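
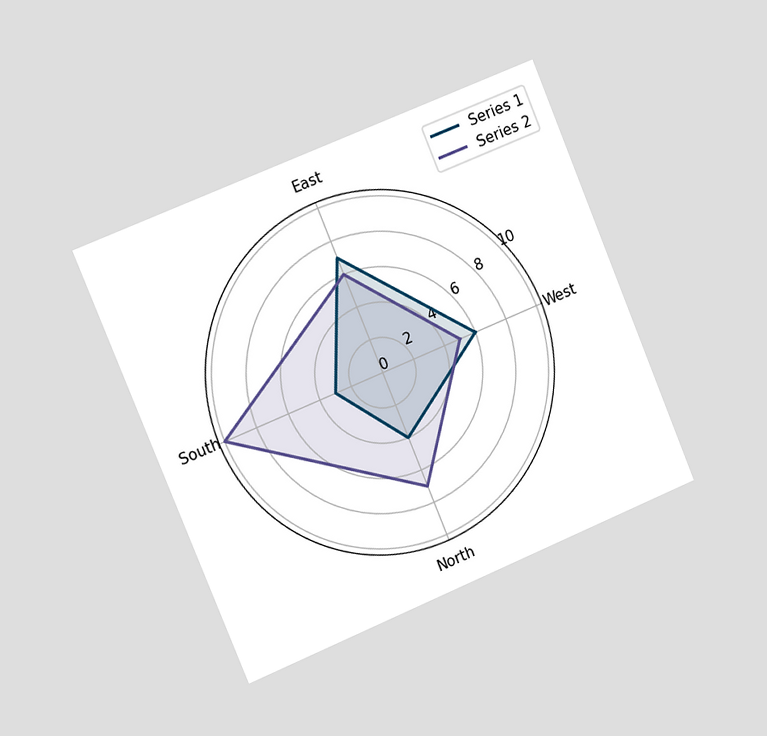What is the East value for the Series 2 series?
6

The chart is tilted about 23° counter-clockwise and viewed slightly from the left. On the East axis, Series 2 reaches 6.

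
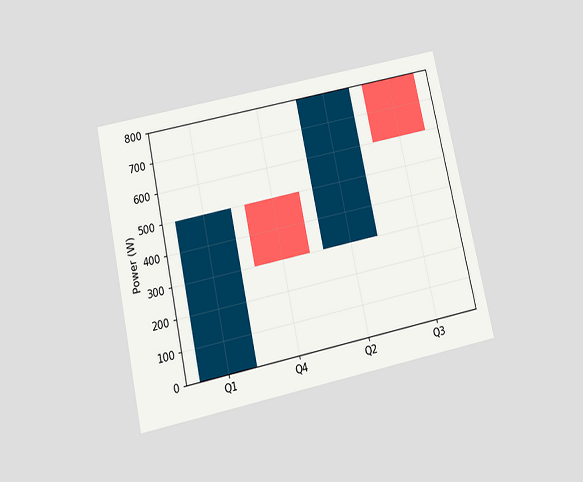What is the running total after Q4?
The chart is tilted about 12° counter-clockwise and viewed slightly from below. After Q4 the running total reaches 300W.

300W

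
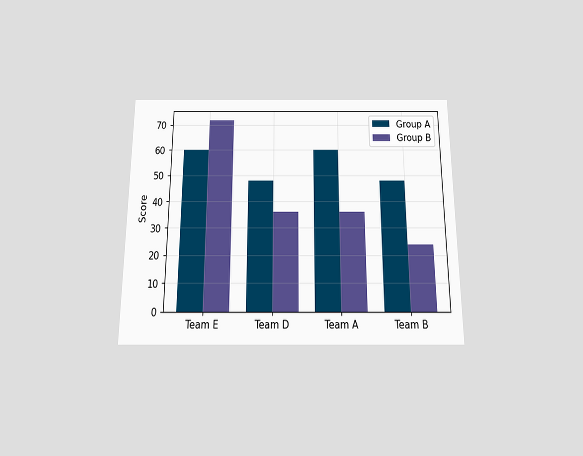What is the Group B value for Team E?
The chart is viewed slightly from below. The Group B bar at Team E reaches 72 on the y-axis.

72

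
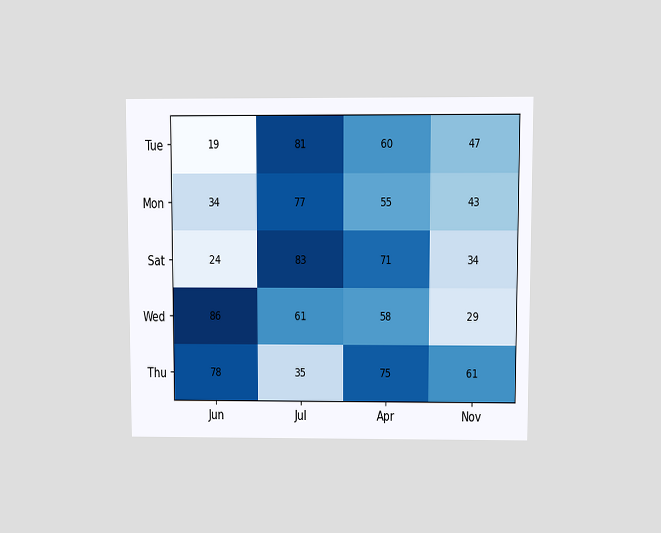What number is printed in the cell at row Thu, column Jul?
35

The chart is viewed at a slight angle. The (Thu, Jul) cell reads 35.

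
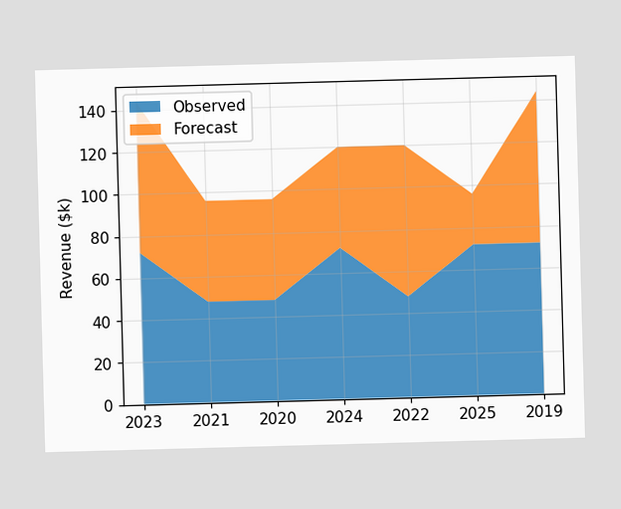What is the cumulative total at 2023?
$144k

The stacked total at 2023 reaches $144k.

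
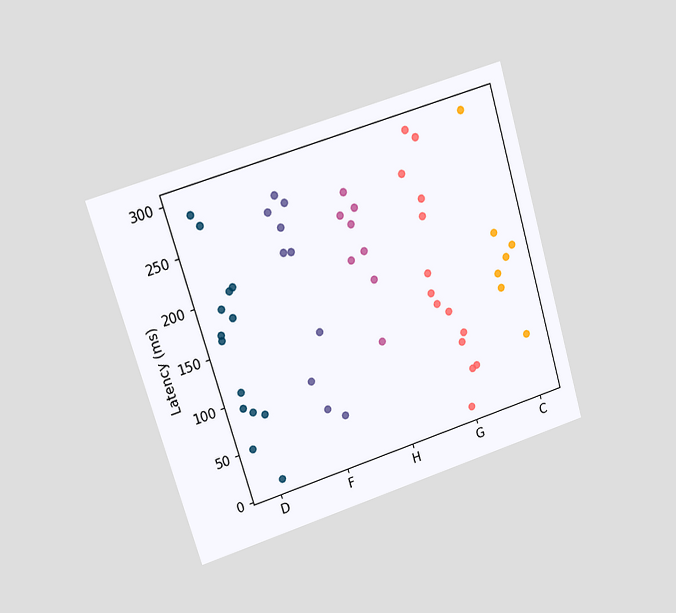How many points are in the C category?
The chart is tilted about 17° counter-clockwise and viewed at a slight angle. Counting the markers in the C column gives 7.

7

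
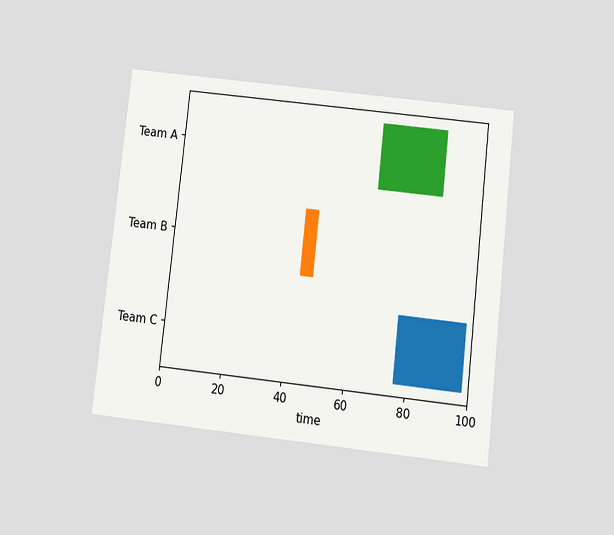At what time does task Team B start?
The chart is tilted about 6° clockwise and viewed slightly from below. The Team B bar begins at t=43.

43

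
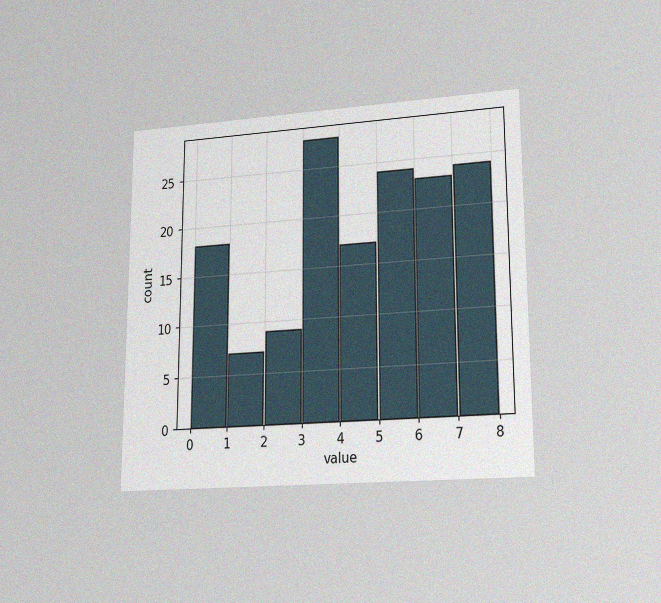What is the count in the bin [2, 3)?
9

The chart is viewed at a slight angle, with some photo noise. The [2, 3) bin has height 9.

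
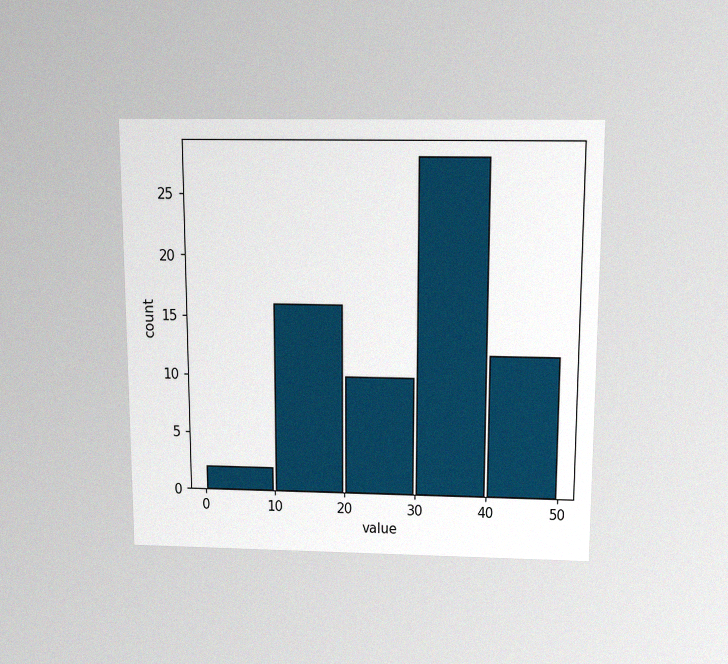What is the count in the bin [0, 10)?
The chart is viewed slightly from above, with some photo noise. The [0, 10) bin has height 2.

2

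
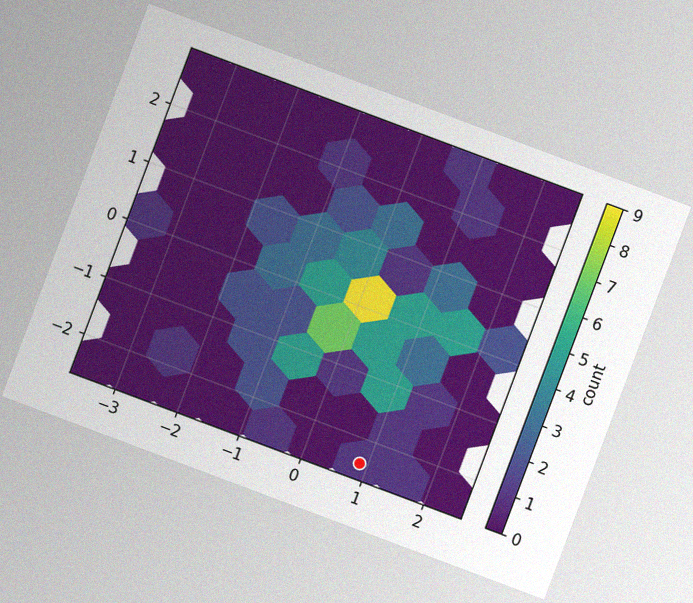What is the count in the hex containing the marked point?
The chart is tilted about 21° clockwise, with some photo noise. The marked hex reads 1 on the colorbar.

1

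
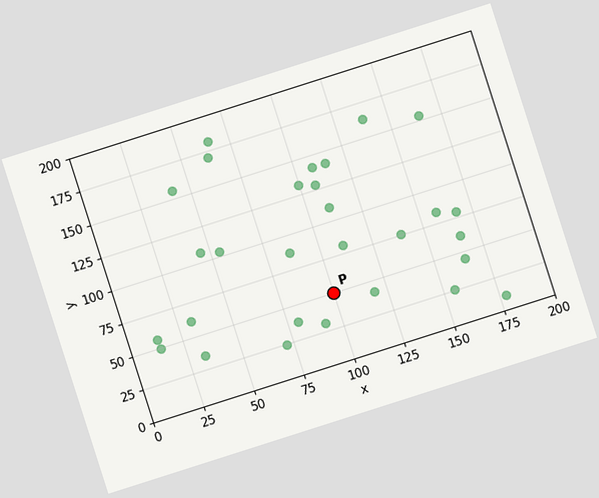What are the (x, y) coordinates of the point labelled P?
(100, 50)

The chart is tilted about 18° counter-clockwise. Following the gridlines from P to each axis, P sits at (100, 50).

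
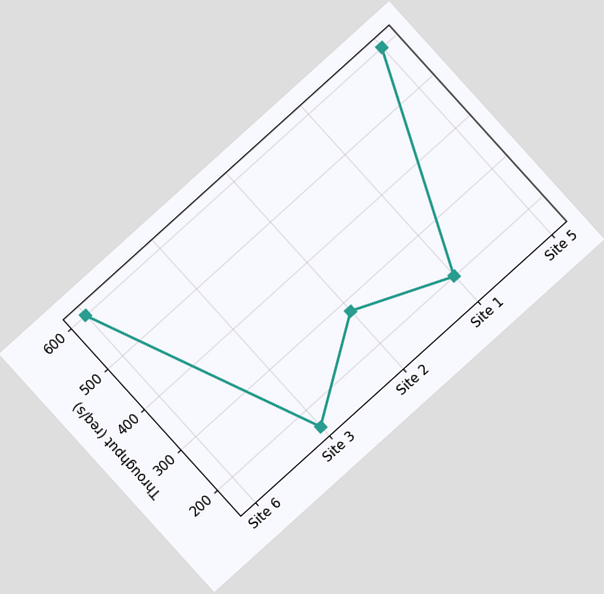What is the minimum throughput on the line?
160req/s

The chart is tilted about 42° counter-clockwise. The lowest point is at Site 3, and reading across to the y-axis gives 160req/s.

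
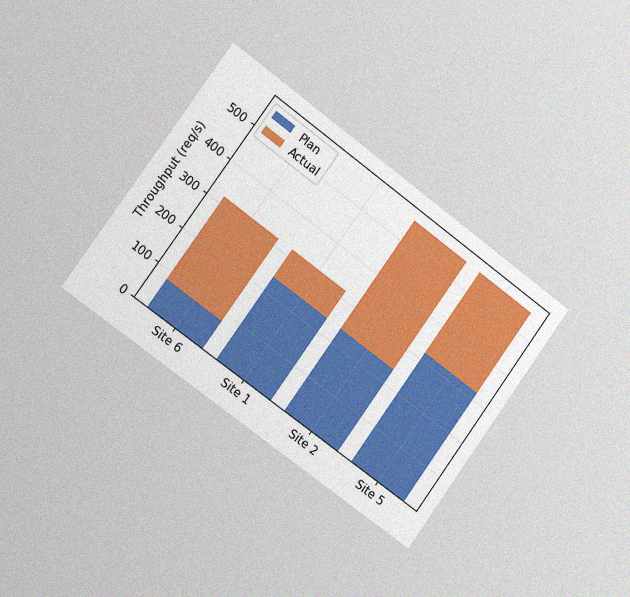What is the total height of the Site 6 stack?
The chart is tilted about 36° clockwise and viewed slightly from the left, with some photo noise. The Site 6 stack's top reaches 320req/s on the y-axis.

320req/s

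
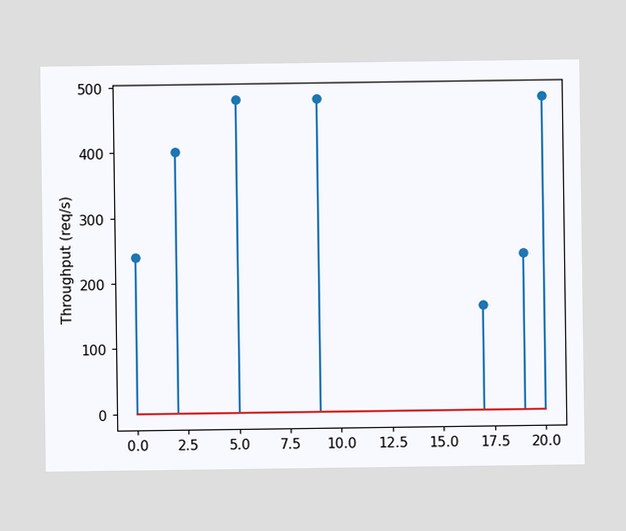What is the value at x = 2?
400req/s

The stem at x=2 reaches 400req/s.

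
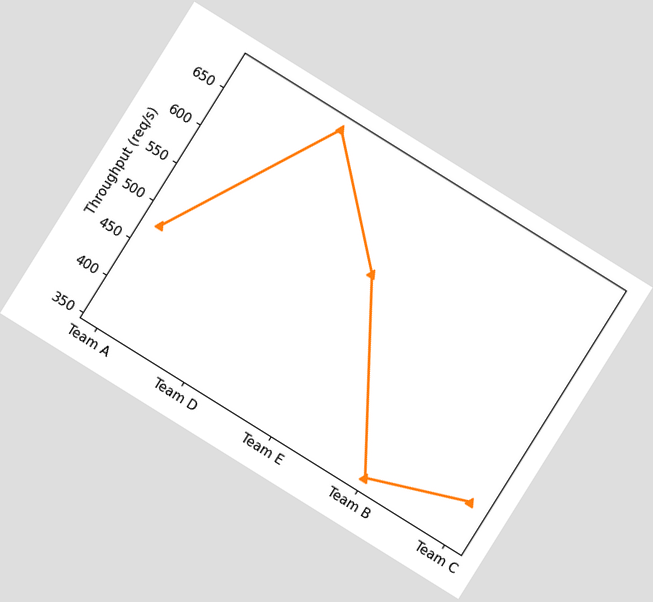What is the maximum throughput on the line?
680req/s

The chart is tilted about 32° clockwise. The highest point is at Team D, and reading across to the y-axis gives 680req/s.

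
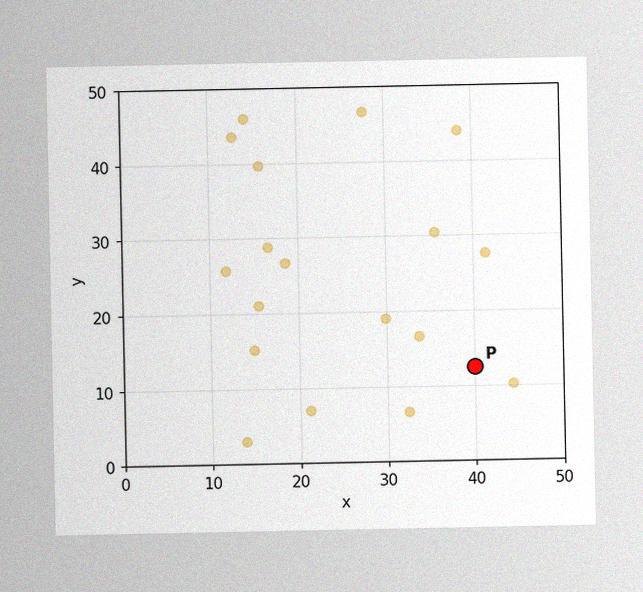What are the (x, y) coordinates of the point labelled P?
(40, 12.5)

The image has some photo noise and uneven lighting. Following the gridlines from P to each axis, P sits at (40, 12.5).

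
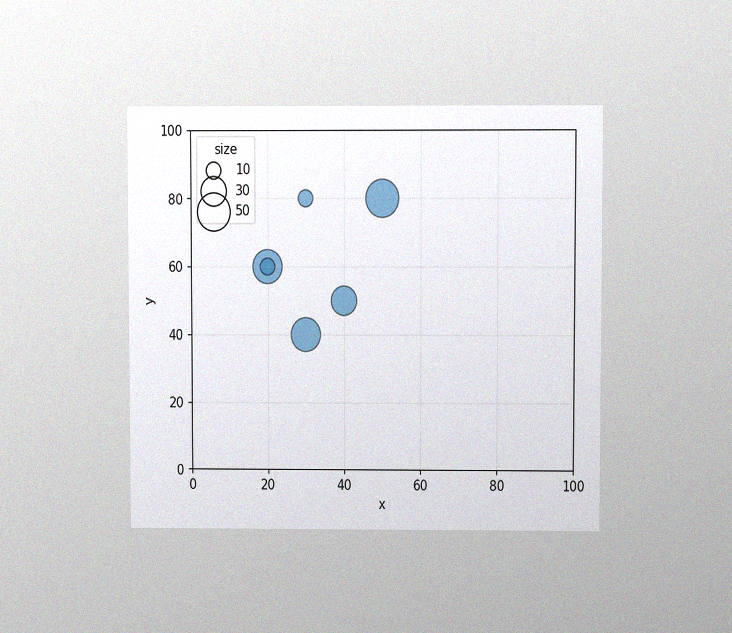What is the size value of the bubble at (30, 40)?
40

The chart is viewed at a slight angle, with some photo noise. Matching the bubble at (30, 40) against the size legend gives 40.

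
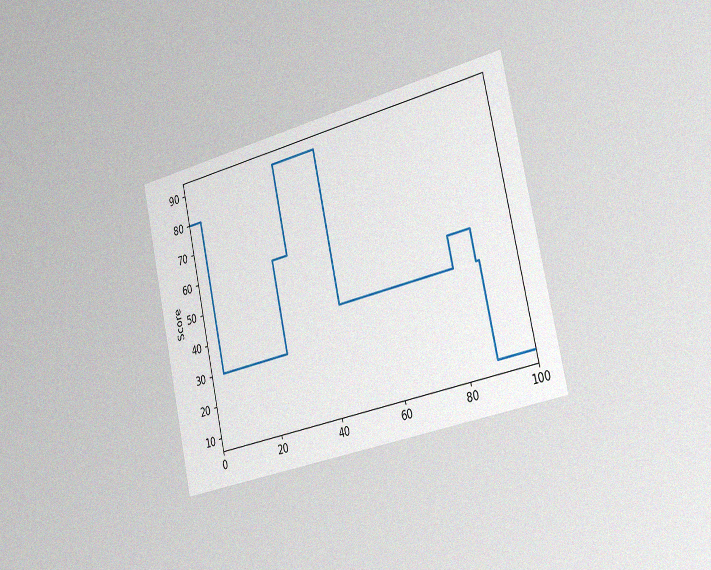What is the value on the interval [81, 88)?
50

The chart is tilted about 13° counter-clockwise and viewed slightly from the right, with some photo noise. On [81, 88) the step sits at 50.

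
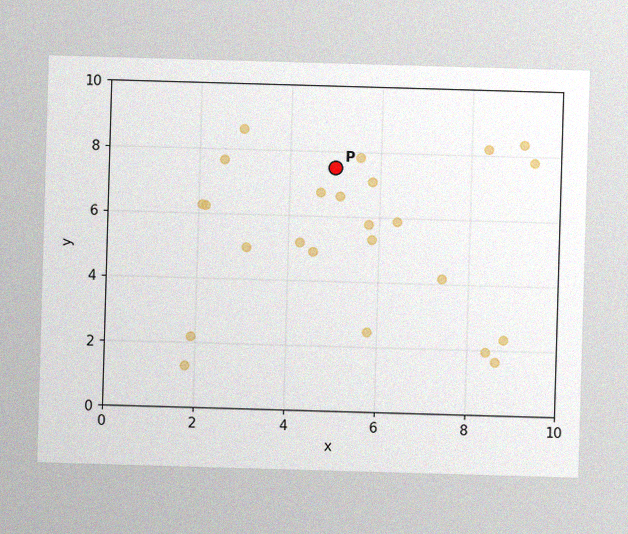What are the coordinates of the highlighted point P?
The image has some photo noise and uneven lighting. Following the gridlines from P to each axis, P sits at (5, 7.5).

(5, 7.5)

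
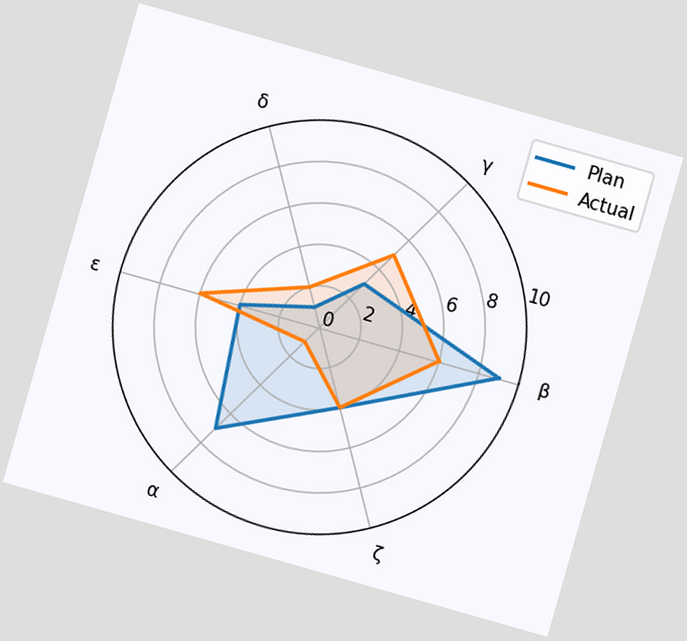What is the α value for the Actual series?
The chart is tilted about 16° clockwise. On the α axis, Actual reaches 1.

1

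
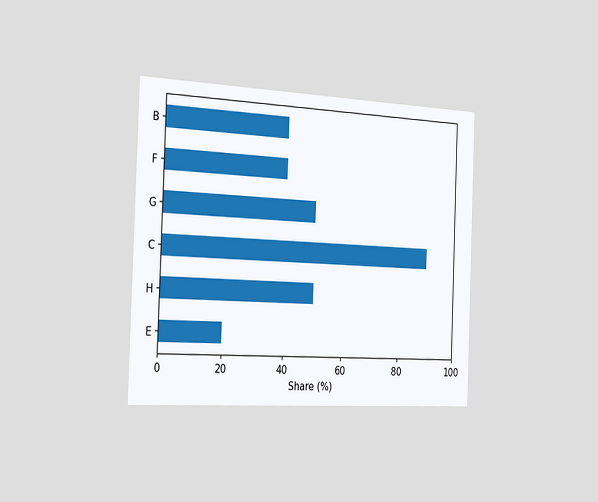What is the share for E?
The chart is tilted about 2° clockwise and viewed slightly from the left. Reading along the chart's x-axis, the E bar reaches 20%.

20%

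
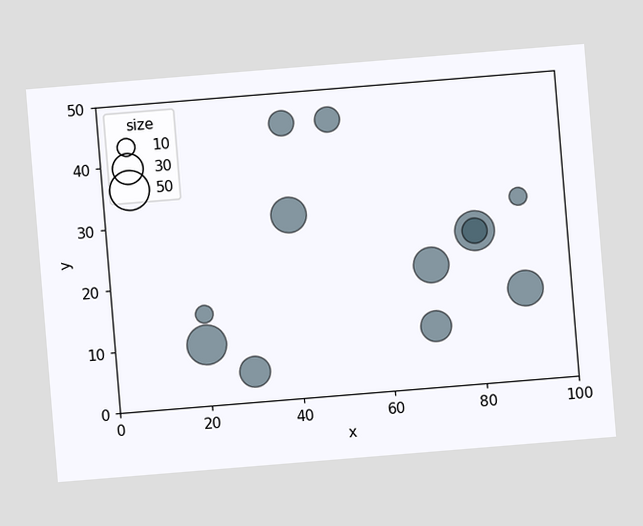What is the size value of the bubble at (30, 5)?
The chart is tilted about 5° counter-clockwise. Matching the bubble at (30, 5) against the size legend gives 30.

30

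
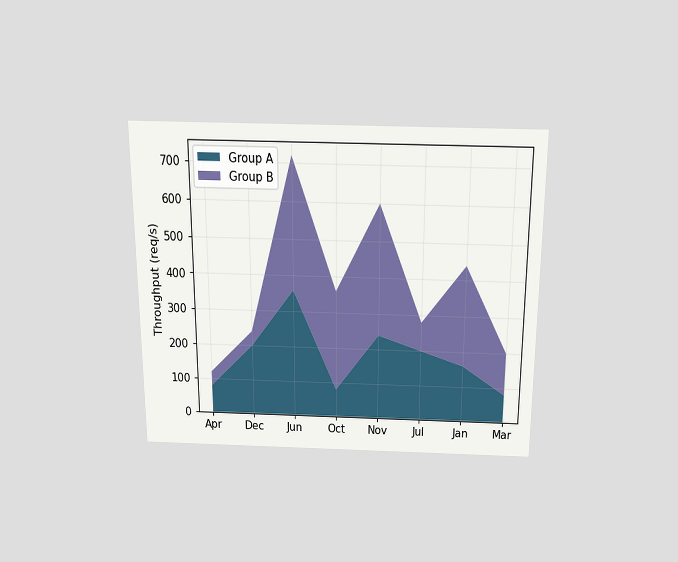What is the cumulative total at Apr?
The chart is viewed slightly from above. The stacked total at Apr reaches 120req/s.

120req/s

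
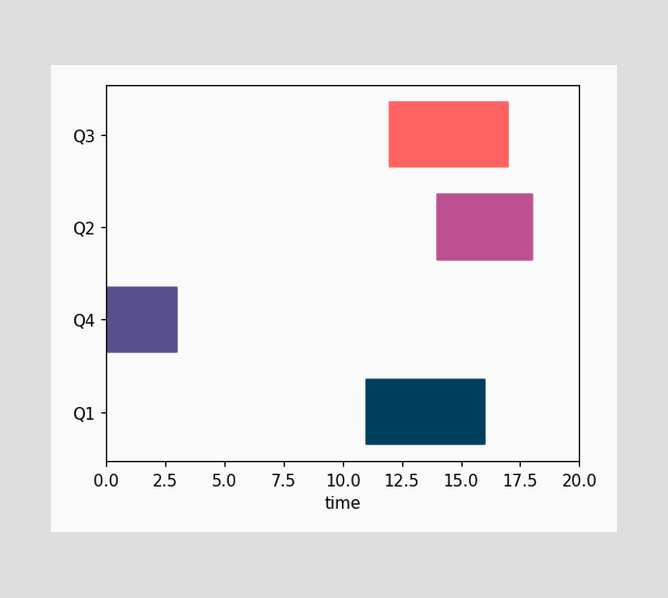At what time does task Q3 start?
12

The Q3 bar begins at t=12.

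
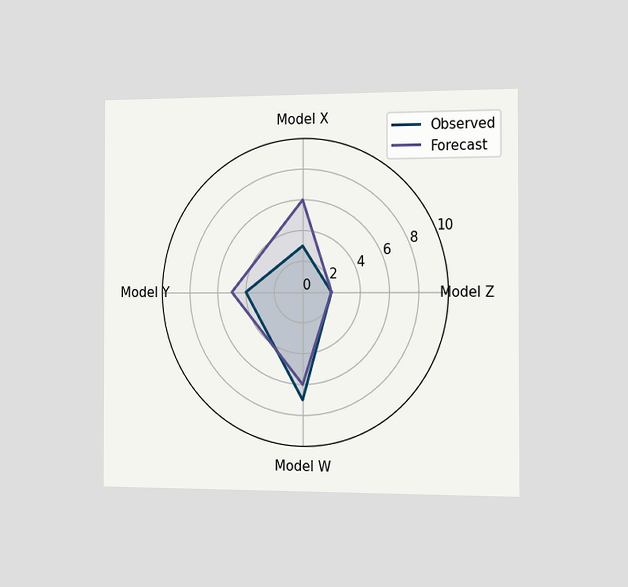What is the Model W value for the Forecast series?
The chart is viewed slightly from the right. On the Model W axis, Forecast reaches 6.

6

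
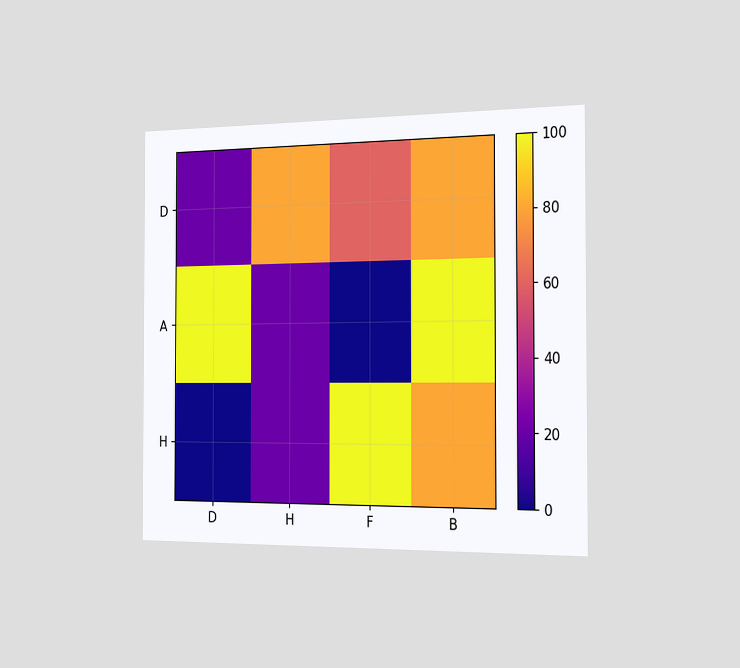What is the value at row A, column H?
The chart is viewed slightly from the right. Matching cell (A, H) against the colorbar gives 20.

20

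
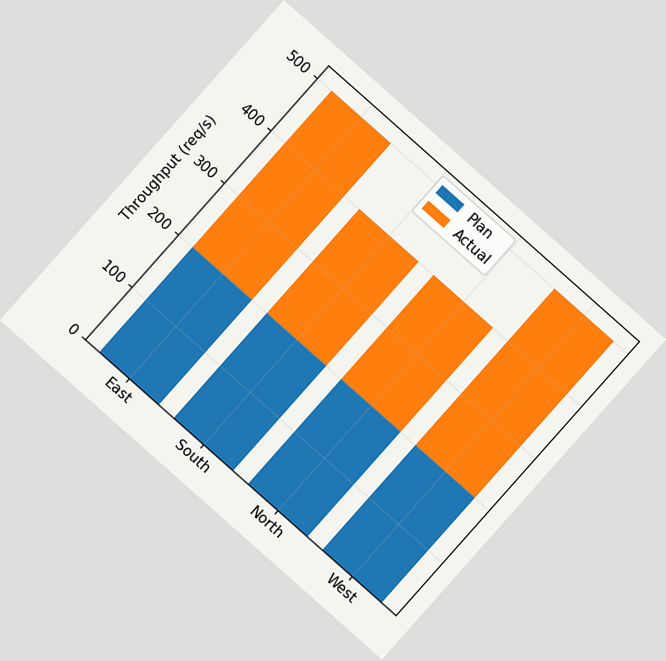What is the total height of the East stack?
500req/s

The chart is tilted about 42° clockwise. The East stack's top reaches 500req/s on the y-axis.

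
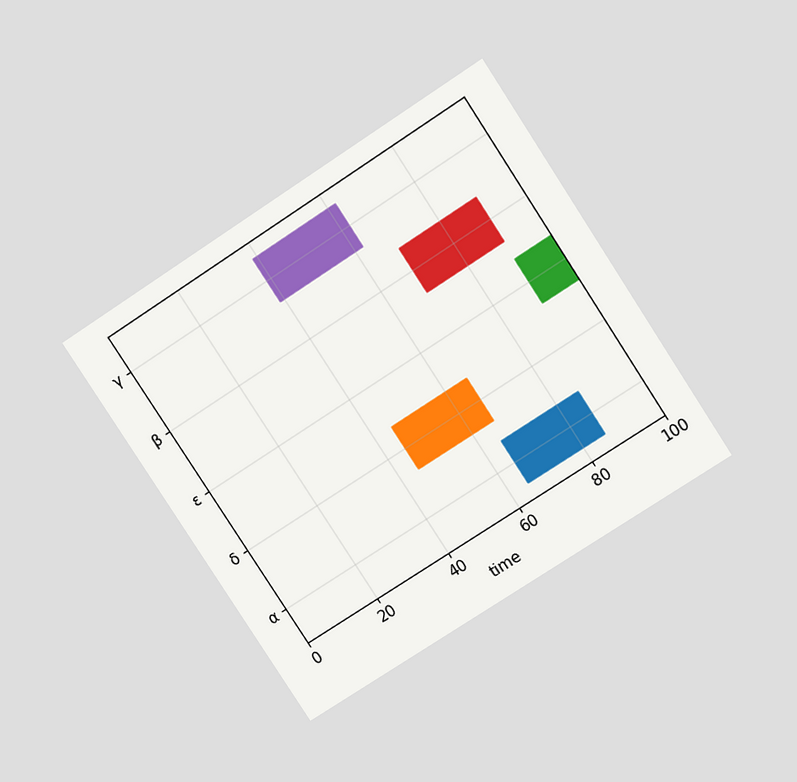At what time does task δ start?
45

The chart is tilted about 33° counter-clockwise and viewed slightly from above. The δ bar begins at t=45.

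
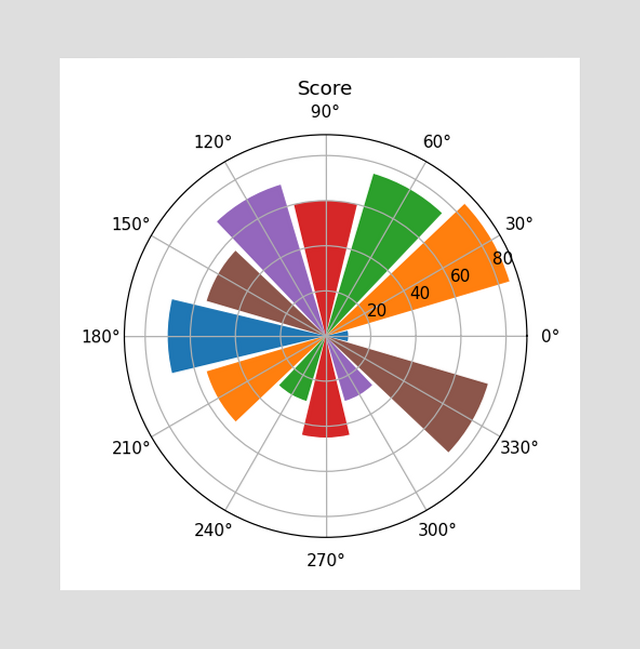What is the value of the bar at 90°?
The bar at 90° reaches 60 on the radial axis.

60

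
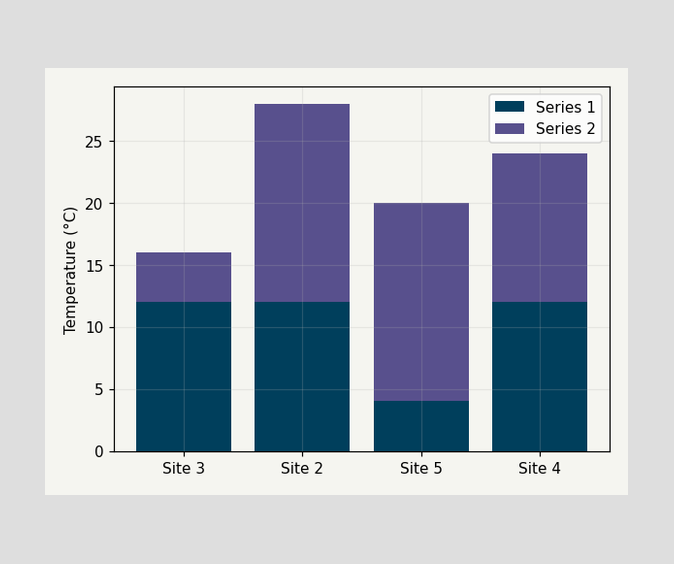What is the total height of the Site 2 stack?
28°C

The Site 2 stack's top reaches 28°C on the y-axis.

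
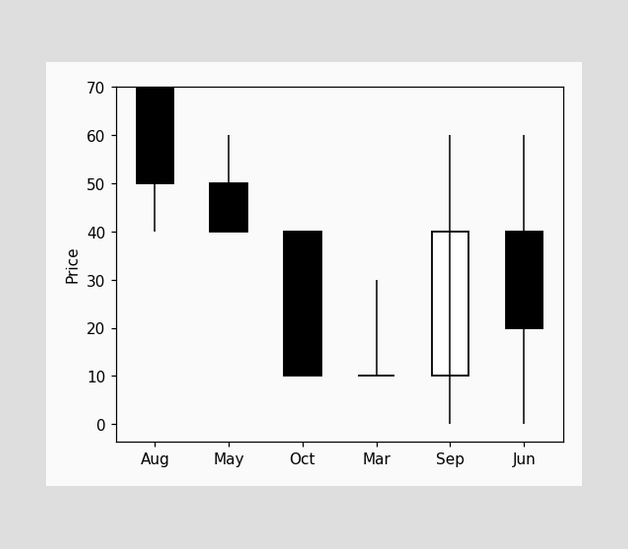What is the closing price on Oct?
The Oct candle closes at 10.

10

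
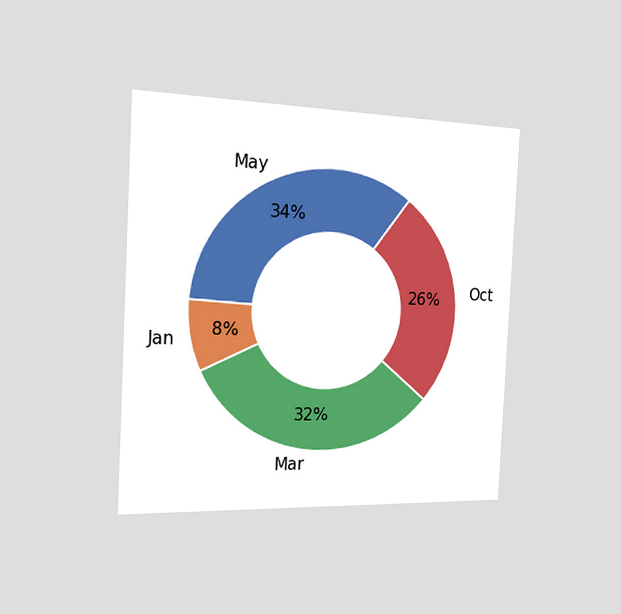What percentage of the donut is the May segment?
34%

The chart is tilted about 3° clockwise and viewed slightly from the left. The May segment takes up 34% of the ring.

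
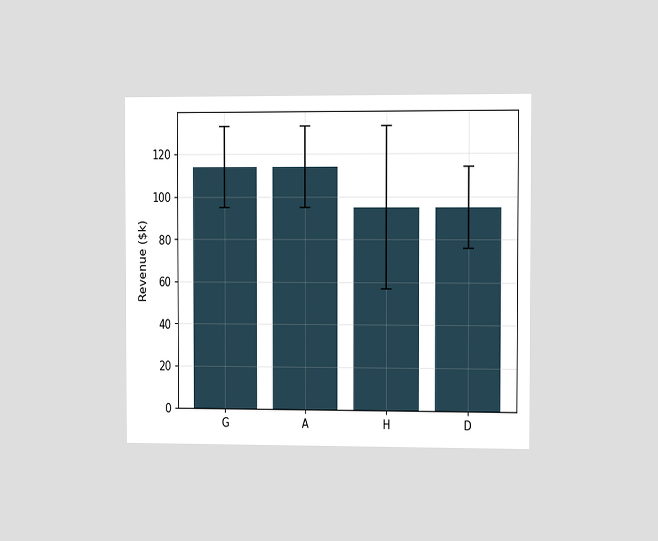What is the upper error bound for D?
The chart is viewed slightly from the right. The D bar's upper whisker reaches $114k.

$114k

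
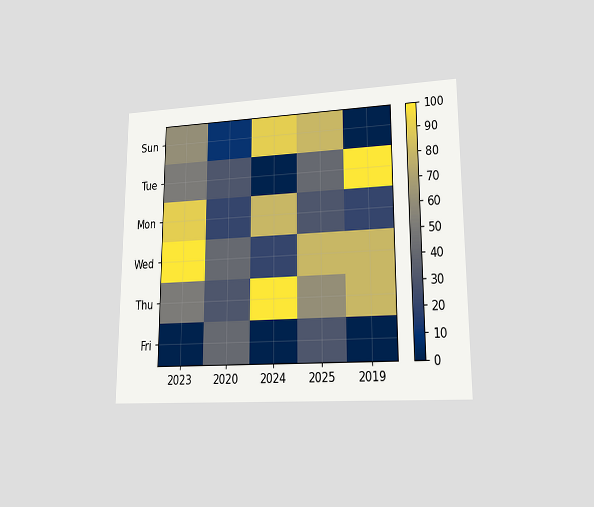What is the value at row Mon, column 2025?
30

The chart is viewed at a slight angle. Matching cell (Mon, 2025) against the colorbar gives 30.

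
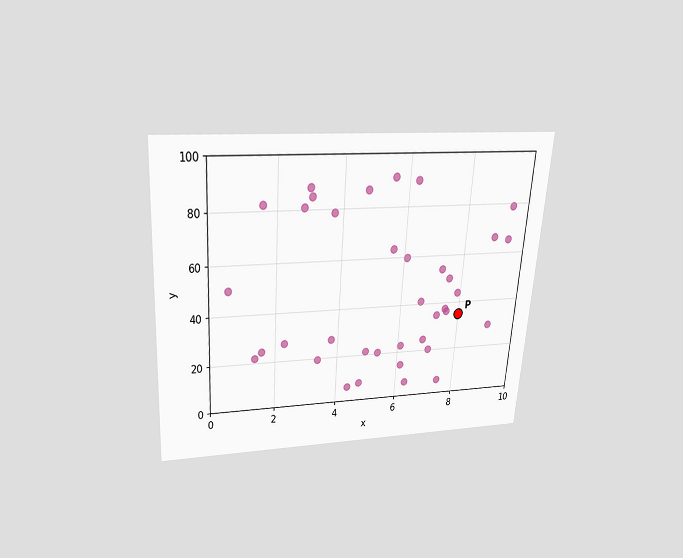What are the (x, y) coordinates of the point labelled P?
The chart is tilted about 4° clockwise and viewed slightly from above. Following the gridlines from P to each axis, P sits at (8, 35).

(8, 35)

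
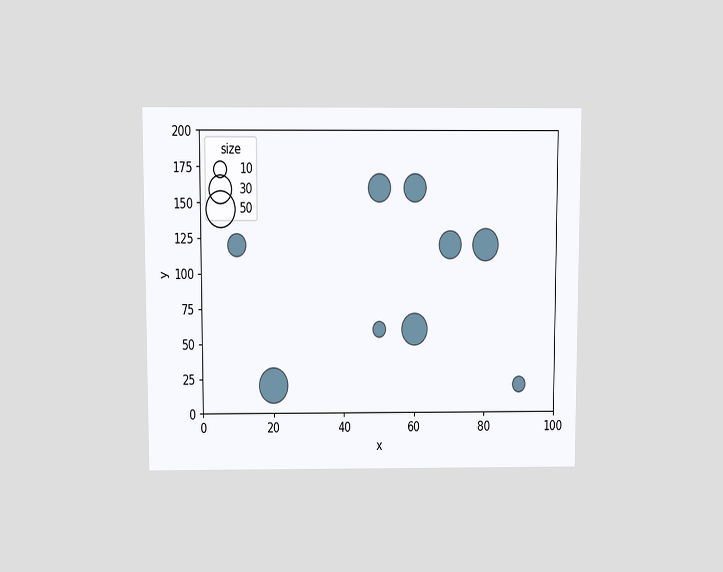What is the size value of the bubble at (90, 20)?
The chart is viewed slightly from above. Matching the bubble at (90, 20) against the size legend gives 10.

10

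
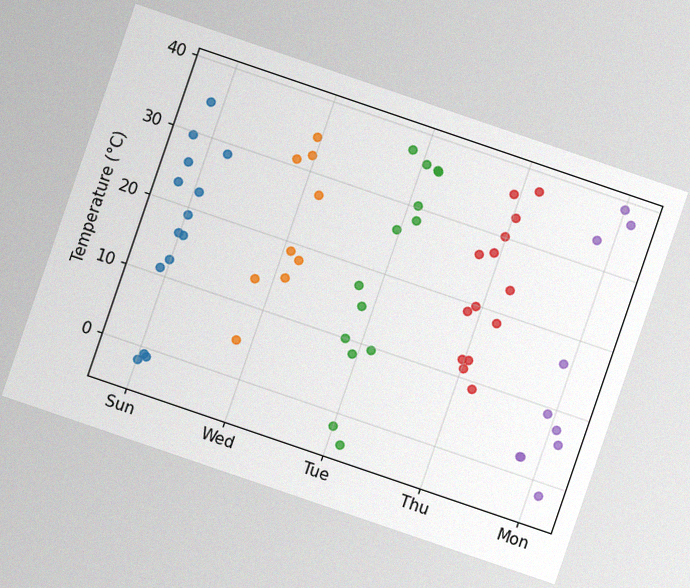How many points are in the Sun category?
14

The chart is tilted about 19° clockwise, with some photo noise. Counting the markers in the Sun column gives 14.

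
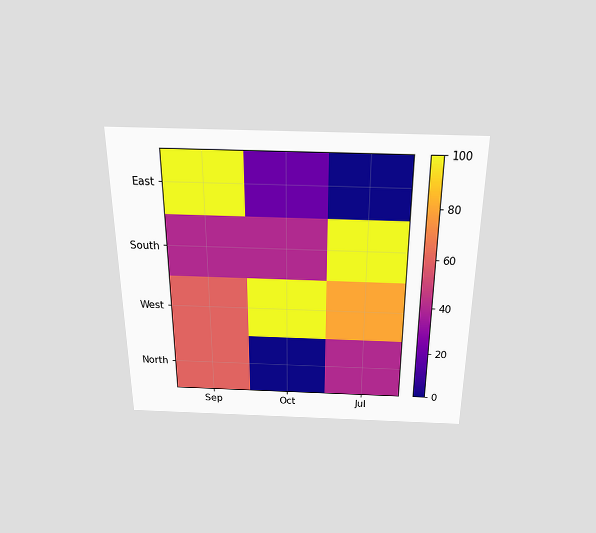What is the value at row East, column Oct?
The chart is viewed slightly from above. Matching cell (East, Oct) against the colorbar gives 20.

20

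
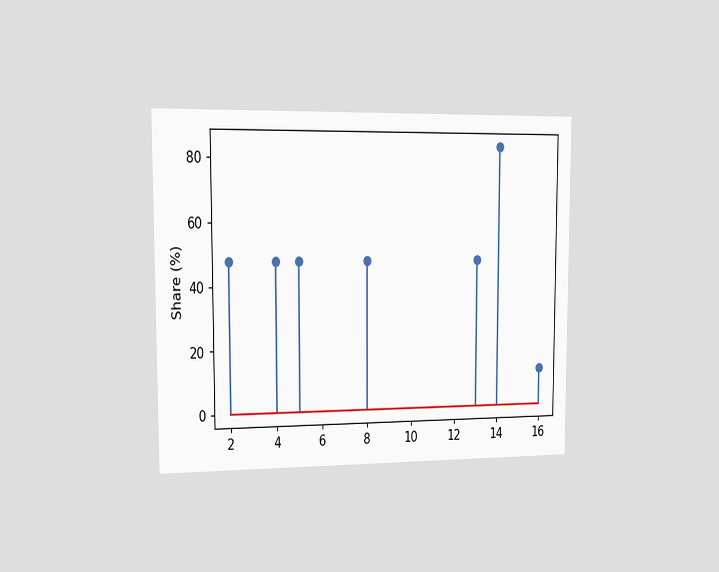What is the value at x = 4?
48%

The chart is viewed slightly from the left. The stem at x=4 reaches 48%.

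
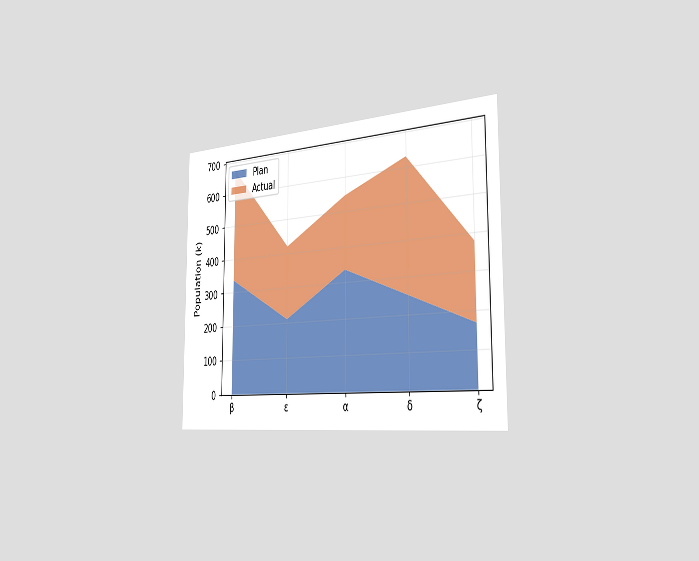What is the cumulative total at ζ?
The chart is viewed slightly from the right. The stacked total at ζ reaches 378k.

378k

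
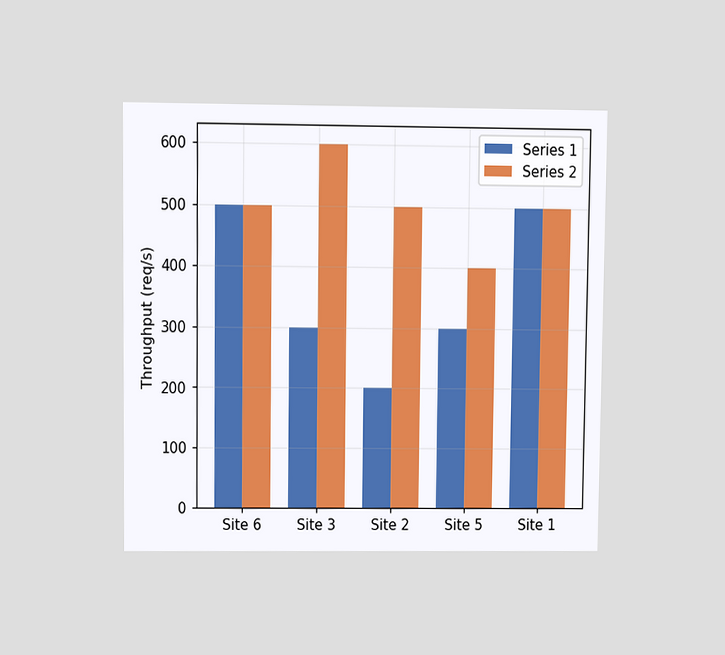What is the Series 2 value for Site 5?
The chart is viewed at a slight angle. The Series 2 bar at Site 5 reaches 400req/s on the y-axis.

400req/s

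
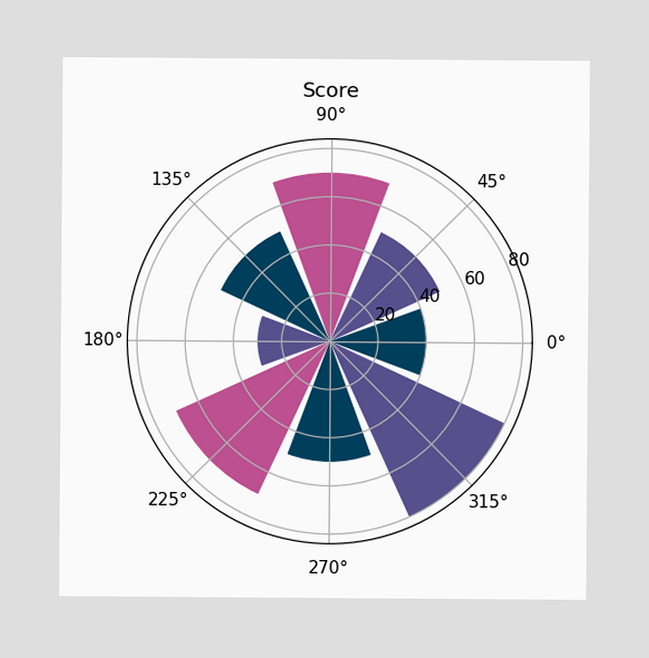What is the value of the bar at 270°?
The bar at 270° reaches 50 on the radial axis.

50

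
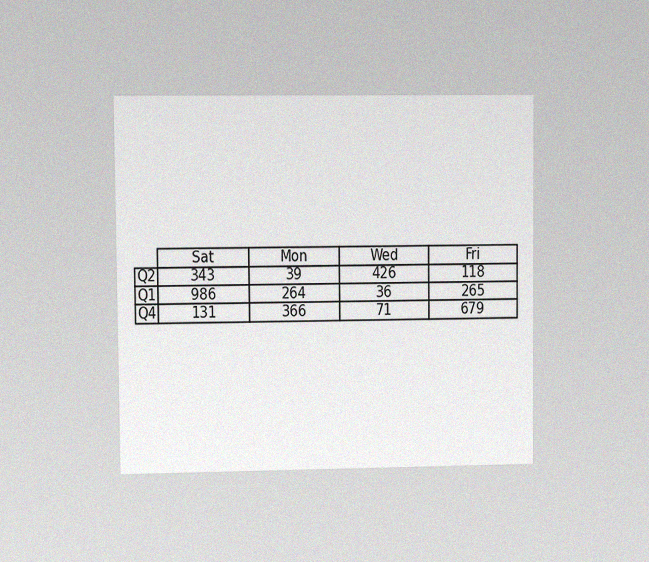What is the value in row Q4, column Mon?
The chart is viewed at a slight angle, with some photo noise. The (Q4, Mon) cell reads 366.

366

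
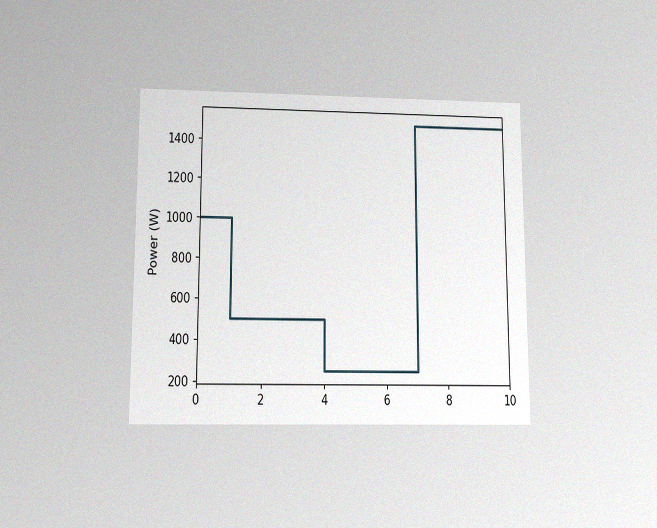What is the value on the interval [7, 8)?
The chart is viewed slightly from below, with some photo noise. On [7, 8) the step sits at 1500W.

1500W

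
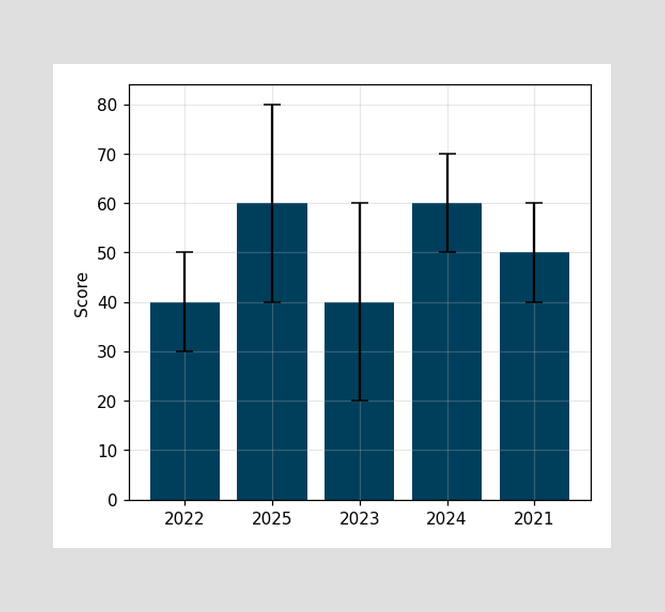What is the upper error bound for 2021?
60

The 2021 bar's upper whisker reaches 60.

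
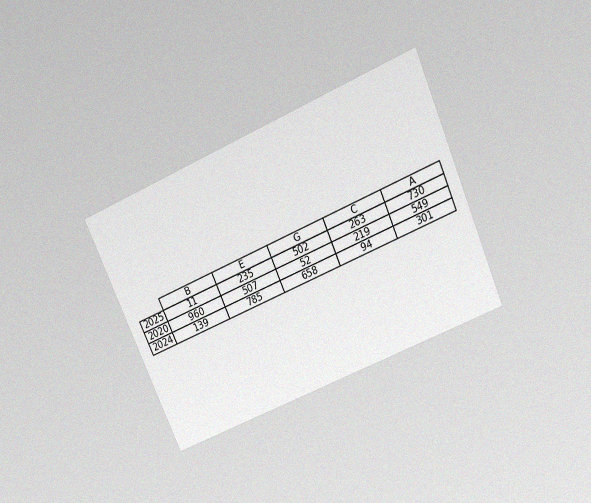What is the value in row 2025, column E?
235

The chart is tilted about 24° counter-clockwise and viewed slightly from above, with some photo noise. The (2025, E) cell reads 235.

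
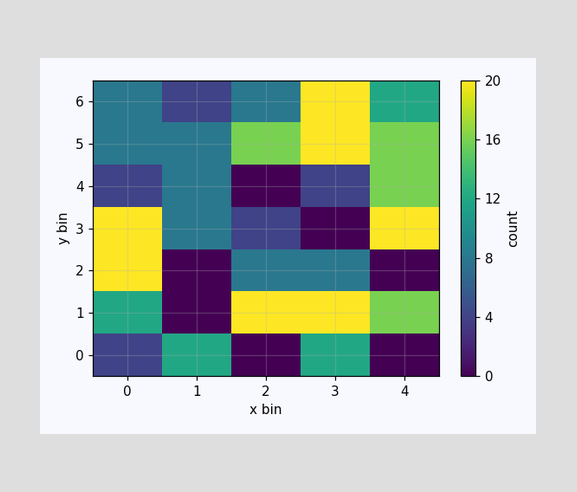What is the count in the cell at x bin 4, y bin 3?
Matching the cell (4, 3) against the colorbar gives 20.

20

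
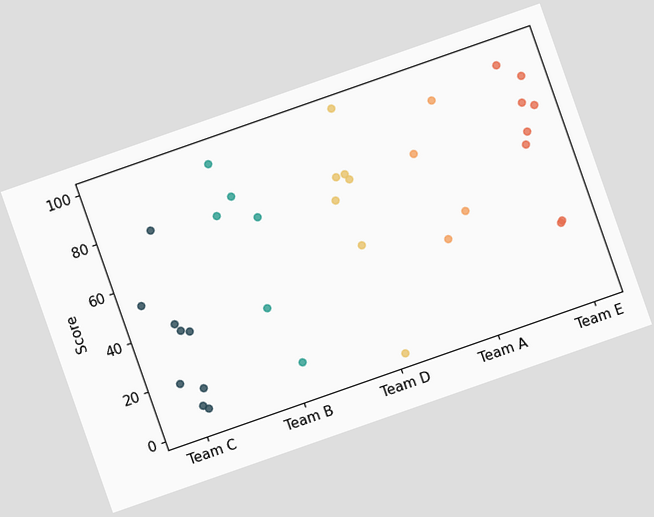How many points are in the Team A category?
The chart is tilted about 19° counter-clockwise. Counting the markers in the Team A column gives 4.

4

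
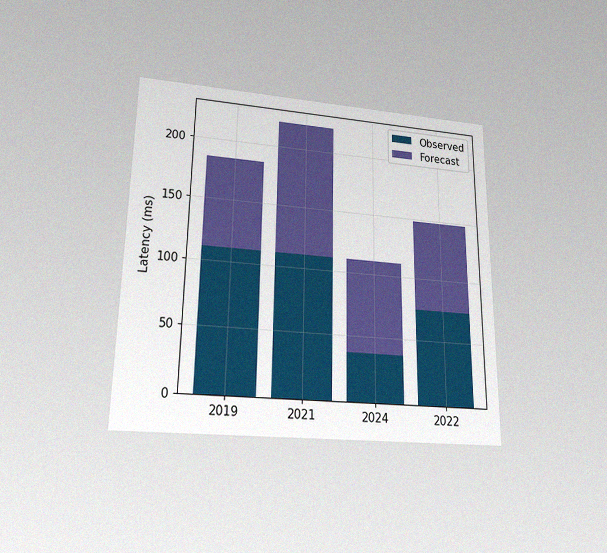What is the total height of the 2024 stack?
The chart is viewed slightly from below, with some photo noise. The 2024 stack's top reaches 111ms on the y-axis.

111ms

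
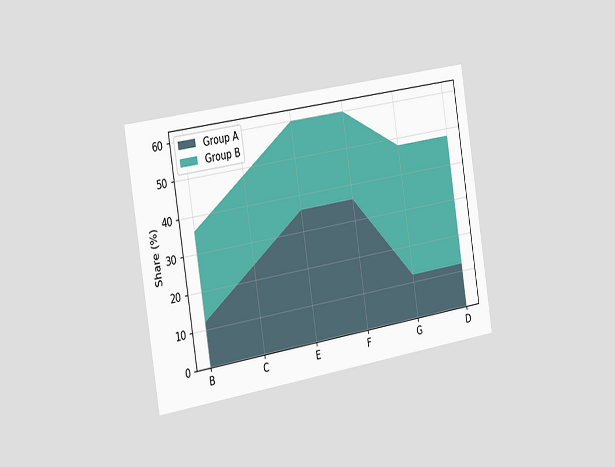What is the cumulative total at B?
The chart is tilted about 9° counter-clockwise and viewed slightly from the left. The stacked total at B reaches 36%.

36%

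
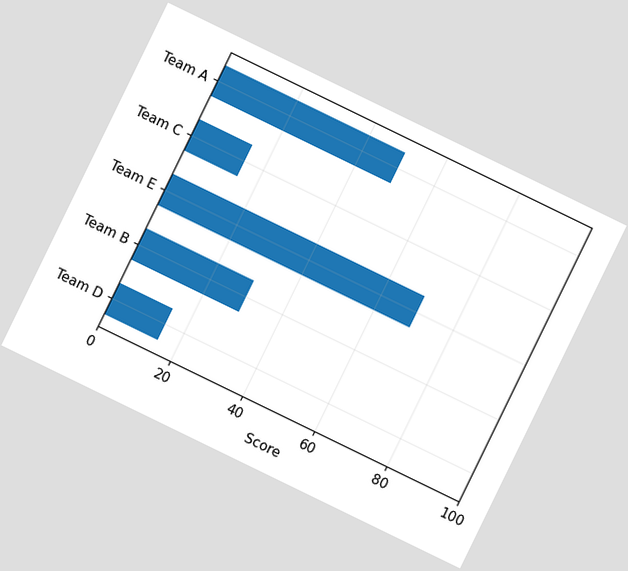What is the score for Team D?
The chart is tilted about 26° clockwise. Reading along the chart's x-axis, the Team D bar reaches 15.

15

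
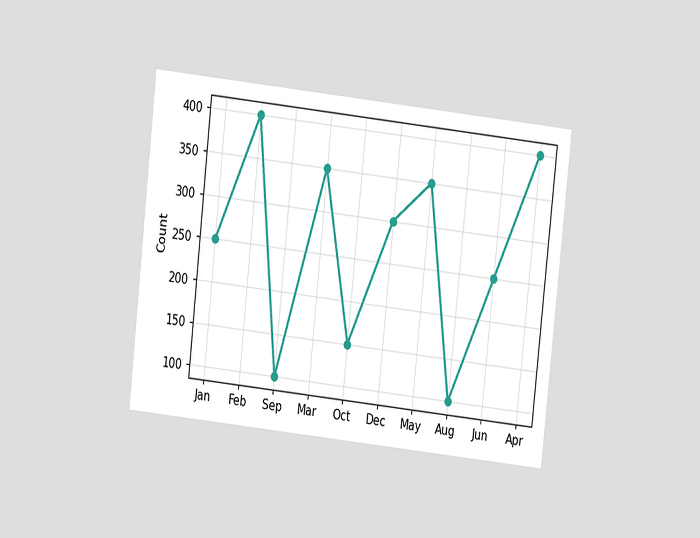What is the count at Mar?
350

The chart is tilted about 6° clockwise and viewed at a slight angle. At Mar, the line is at 350.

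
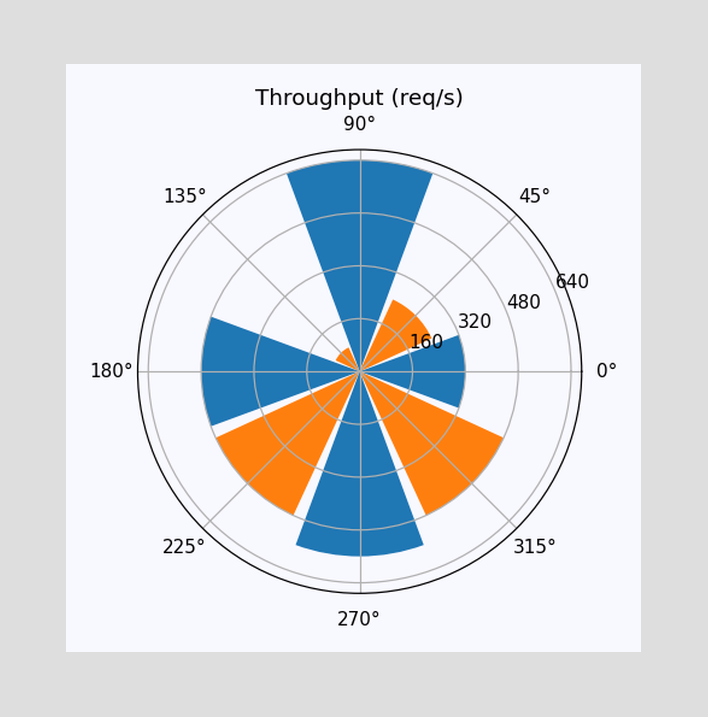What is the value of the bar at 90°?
640req/s

The bar at 90° reaches 640req/s on the radial axis.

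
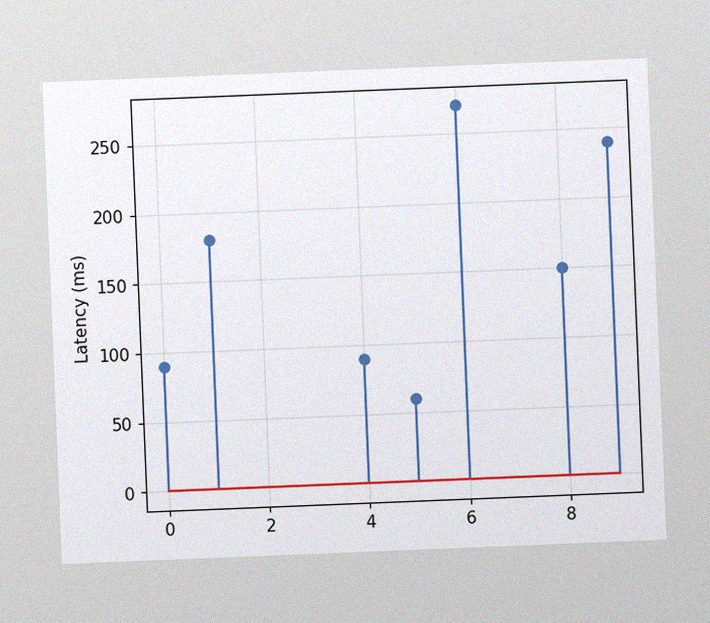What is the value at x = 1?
180ms

The chart is tilted about 2° counter-clockwise, with some photo noise. The stem at x=1 reaches 180ms.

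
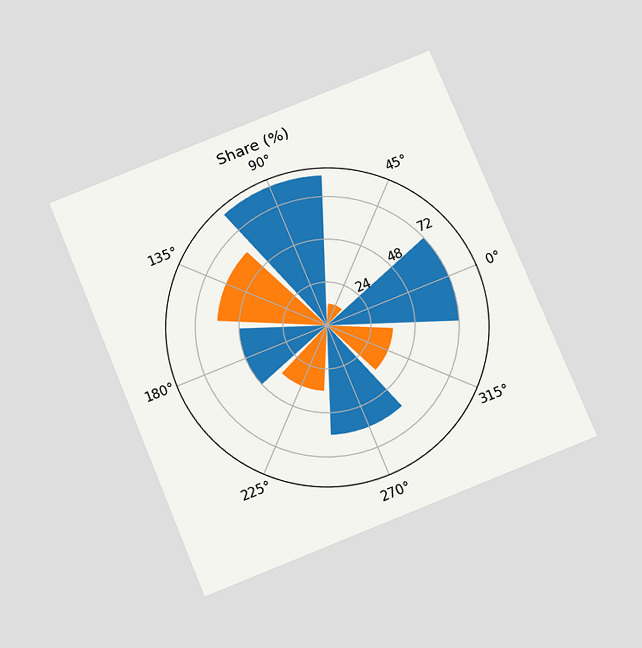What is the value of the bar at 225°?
36%

The chart is tilted about 22° counter-clockwise and viewed slightly from below. The bar at 225° reaches 36% on the radial axis.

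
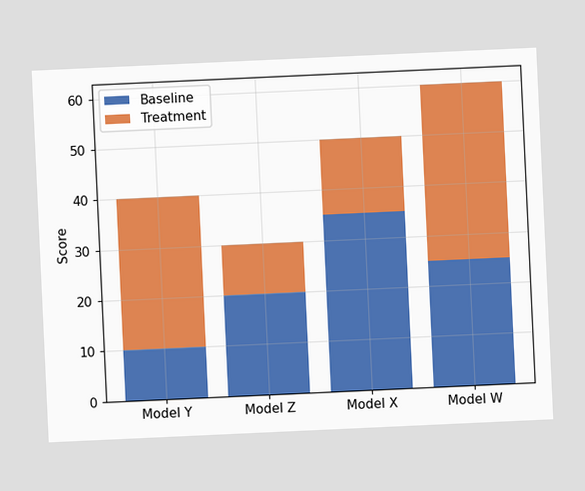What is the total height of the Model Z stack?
30

The chart is tilted about 3° counter-clockwise. The Model Z stack's top reaches 30 on the y-axis.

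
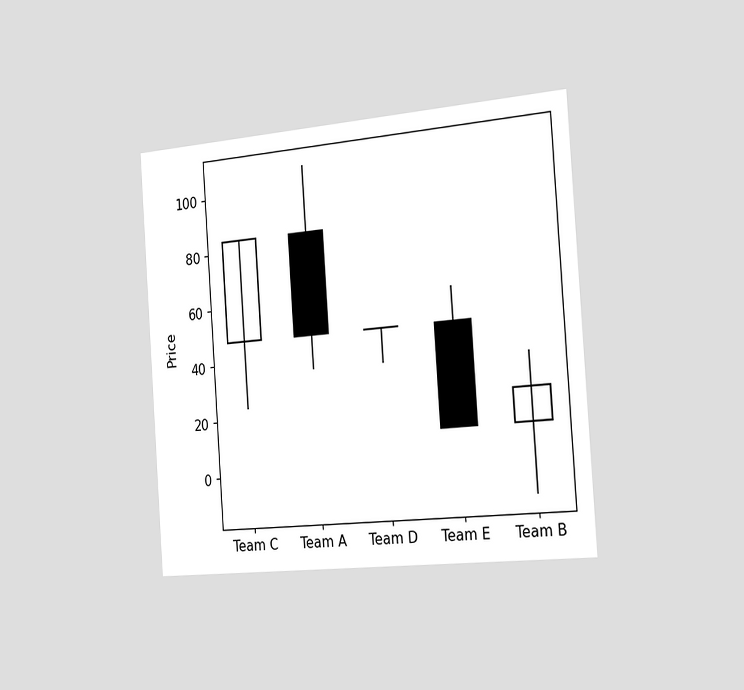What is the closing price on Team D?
48

The chart is tilted about 4° counter-clockwise and viewed slightly from the right. The Team D candle closes at 48.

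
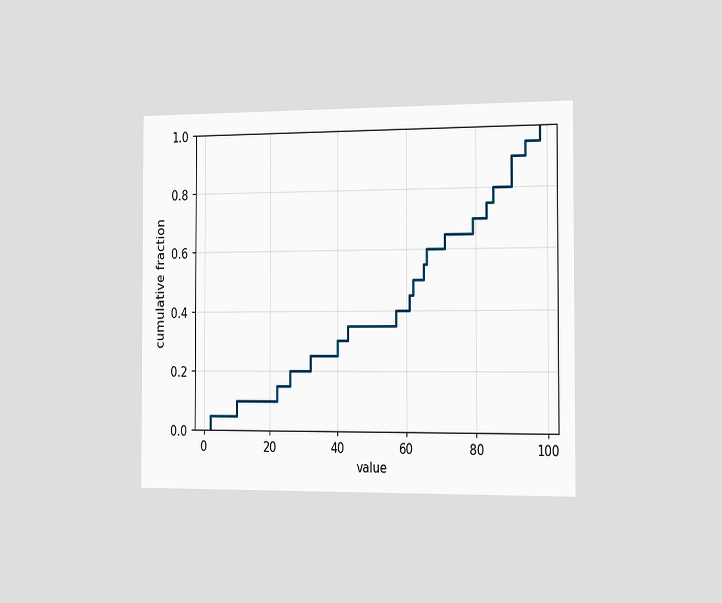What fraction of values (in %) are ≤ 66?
The chart is viewed slightly from the right. At x=66 the ECDF step is at 60%.

60%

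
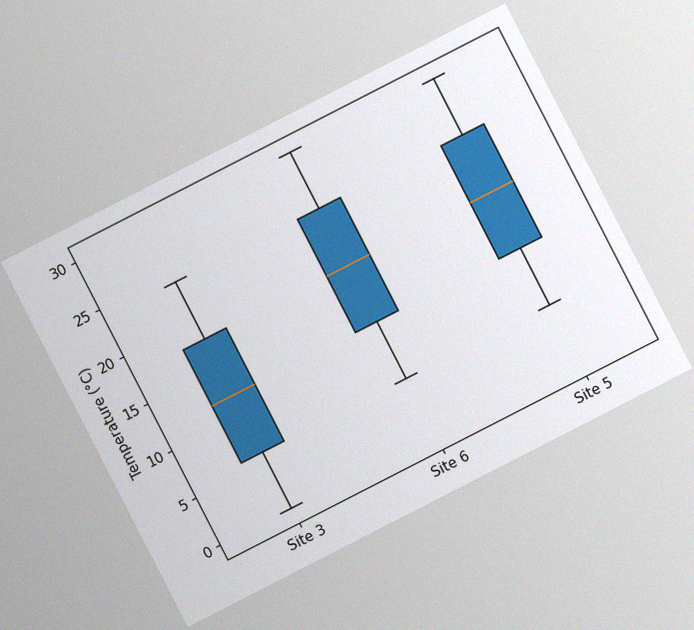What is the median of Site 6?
The chart is tilted about 27° counter-clockwise, with some photo noise. The median line in the Site 6 box sits at 18°C.

18°C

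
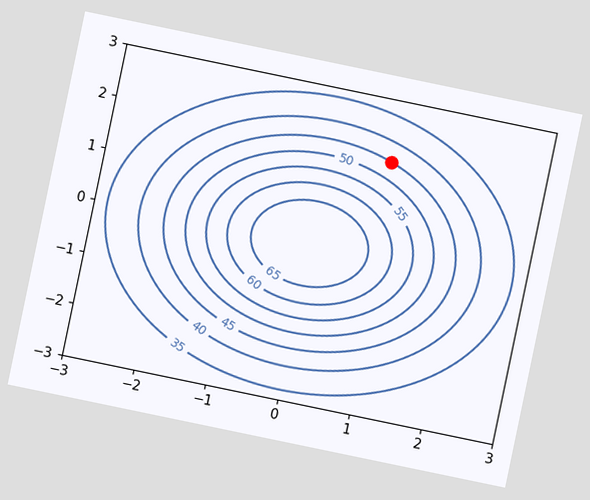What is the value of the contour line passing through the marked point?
The chart is tilted about 12° clockwise. The marked point sits on the contour labelled 45.

45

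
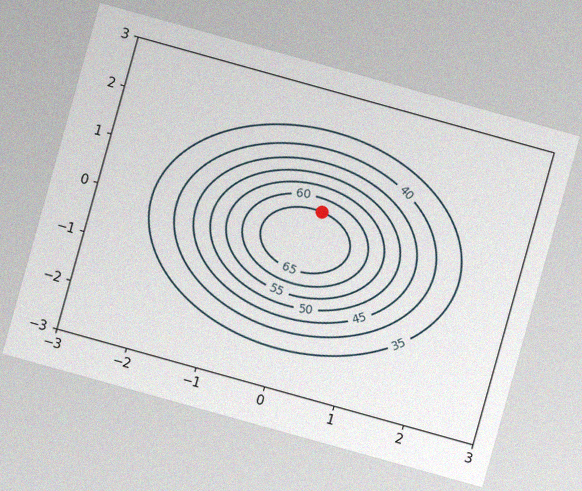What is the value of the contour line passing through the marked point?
65

The chart is tilted about 16° clockwise, with some photo noise. The marked point sits on the contour labelled 65.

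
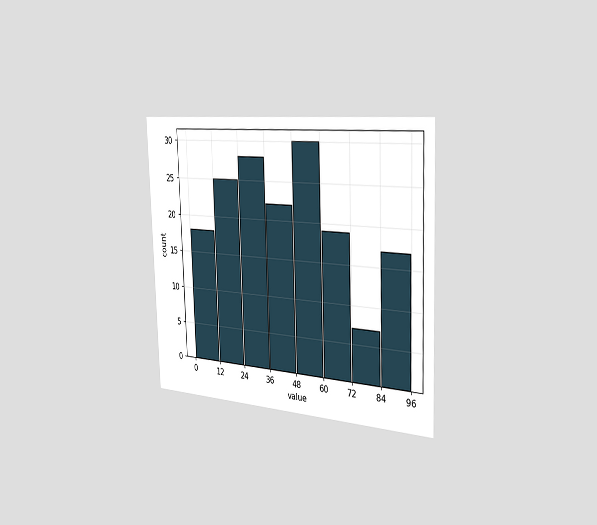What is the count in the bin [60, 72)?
The chart is viewed slightly from the right. The [60, 72) bin has height 19.

19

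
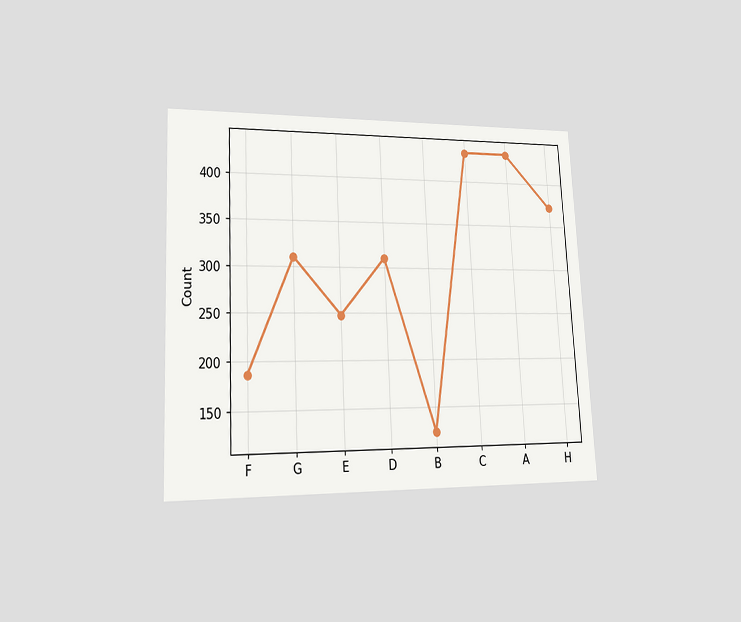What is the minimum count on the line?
The chart is tilted about 3° counter-clockwise and viewed at a slight angle. The lowest point is at B, and reading across to the y-axis gives 124.

124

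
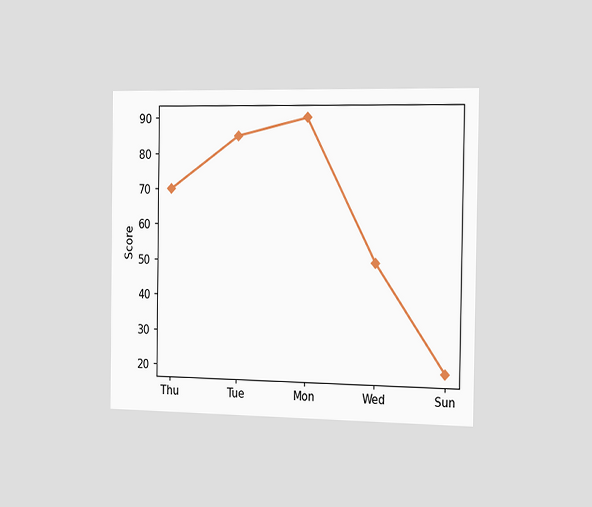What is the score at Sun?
The chart is viewed slightly from the right. At Sun, the line is at 20.

20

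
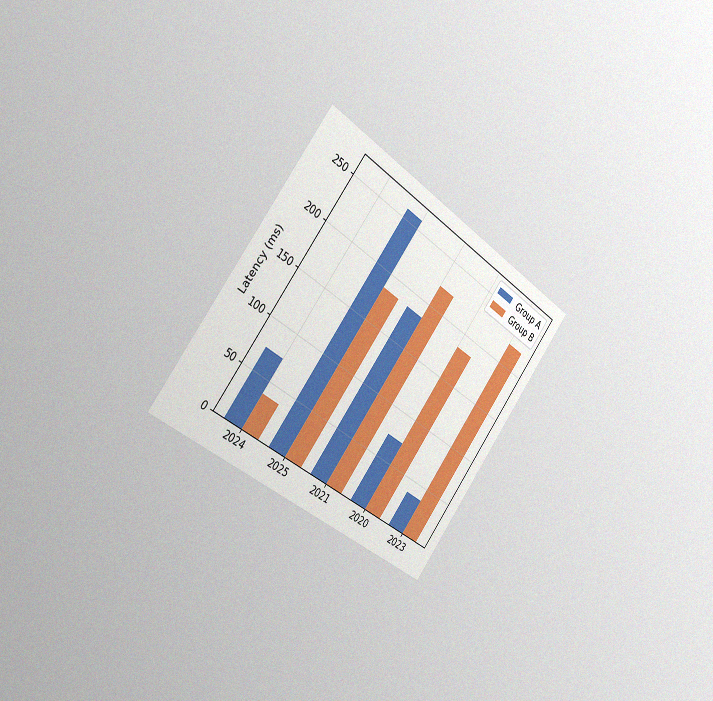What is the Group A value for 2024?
74ms

The chart is tilted about 38° clockwise and viewed slightly from the left, with some photo noise. The Group A bar at 2024 reaches 74ms on the y-axis.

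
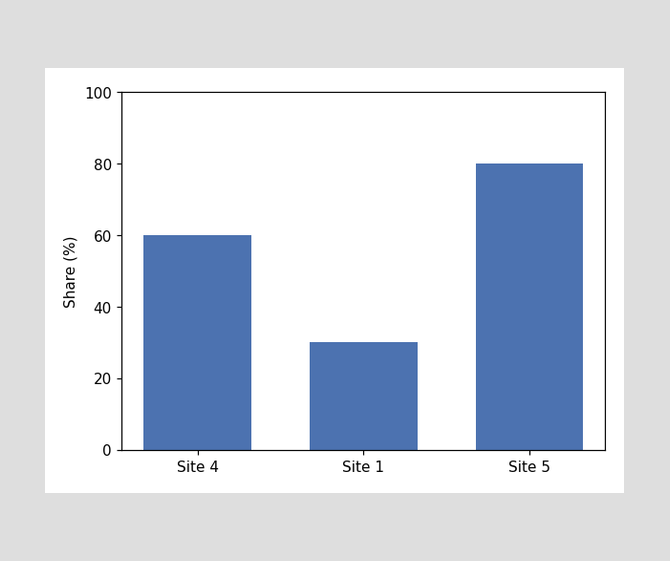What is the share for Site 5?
Reading along the chart's y-axis, the Site 5 bar reaches 80%.

80%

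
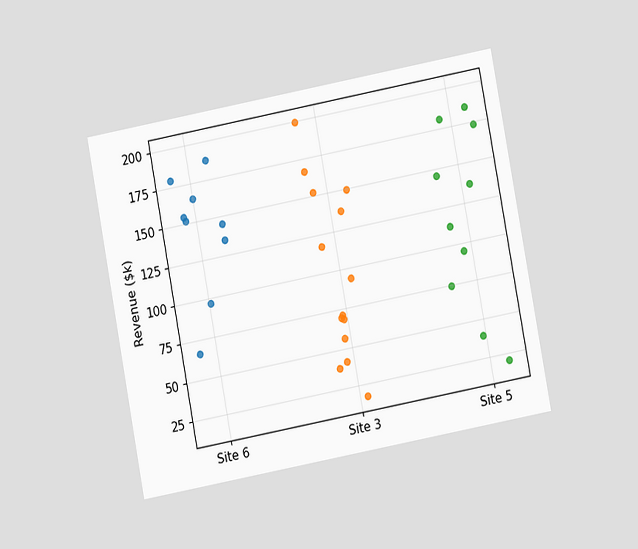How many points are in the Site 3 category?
14

The chart is tilted about 11° counter-clockwise and viewed at a slight angle. Counting the markers in the Site 3 column gives 14.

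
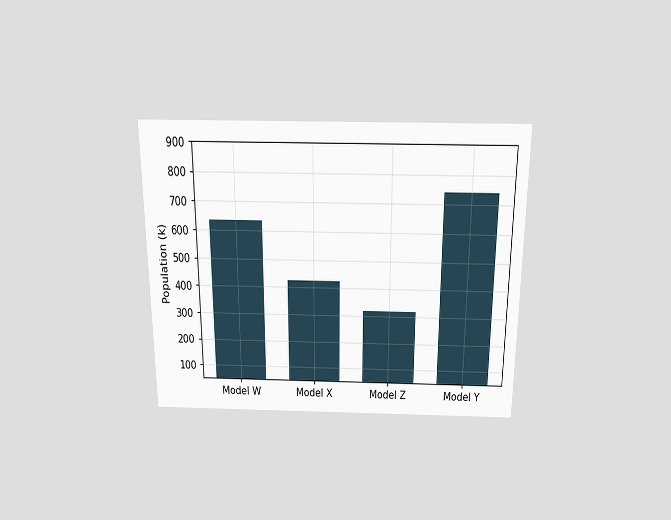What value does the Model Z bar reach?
The chart is viewed slightly from above. Reading along the chart's y-axis, the Model Z bar reaches 318k.

318k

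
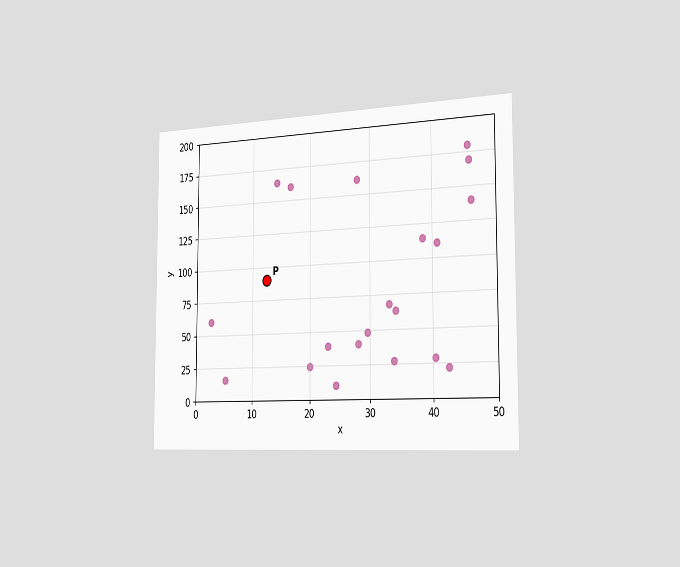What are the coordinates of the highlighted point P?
The chart is viewed slightly from the right. Following the gridlines from P to each axis, P sits at (12.5, 90).

(12.5, 90)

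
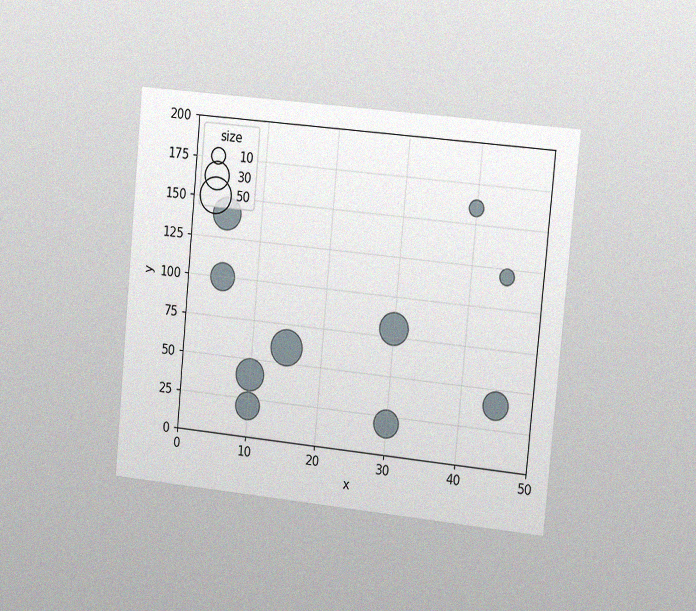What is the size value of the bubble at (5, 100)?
The chart is tilted about 5° clockwise and viewed slightly from the right, with some photo noise. Matching the bubble at (5, 100) against the size legend gives 30.

30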